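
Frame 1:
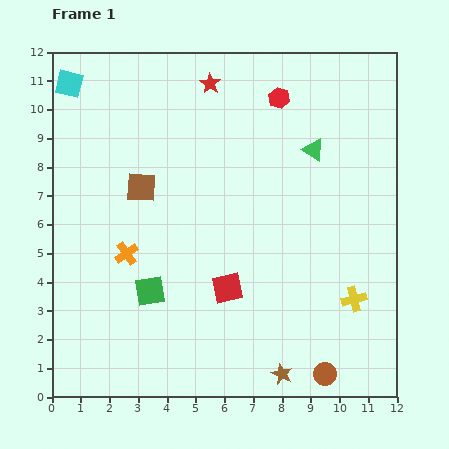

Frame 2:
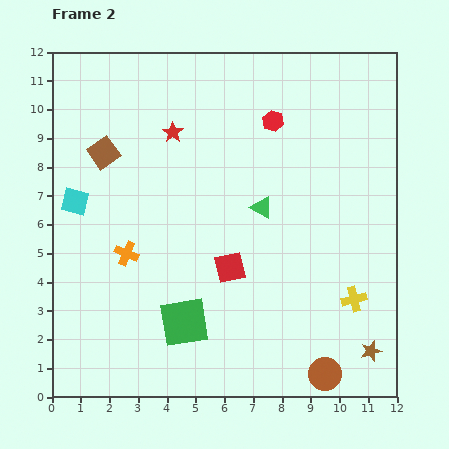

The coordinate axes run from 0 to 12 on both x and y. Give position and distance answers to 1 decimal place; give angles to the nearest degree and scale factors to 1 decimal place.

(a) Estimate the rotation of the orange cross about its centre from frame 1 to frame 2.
33° counter-clockwise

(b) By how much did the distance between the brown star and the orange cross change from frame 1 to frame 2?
+2.4

Distance in frame 1: 6.8. Distance in frame 2: 9.2.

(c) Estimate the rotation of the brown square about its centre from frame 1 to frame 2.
38° counter-clockwise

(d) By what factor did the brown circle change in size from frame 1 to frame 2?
1.4×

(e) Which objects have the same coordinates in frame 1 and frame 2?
the brown circle, the yellow cross, the orange cross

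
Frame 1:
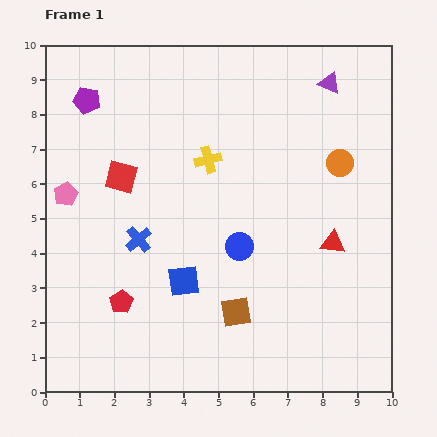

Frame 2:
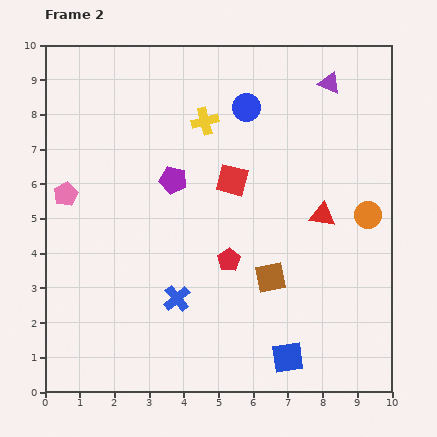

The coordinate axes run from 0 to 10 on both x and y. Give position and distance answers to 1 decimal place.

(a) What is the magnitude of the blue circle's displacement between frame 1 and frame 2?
4.0

The blue circle moved from (5.6, 4.2) to (5.8, 8.2), a distance of √(0.2² + 4.0²) ≈ 4.0.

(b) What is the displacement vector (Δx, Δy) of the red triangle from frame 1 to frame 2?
(-0.3, 0.8)

The red triangle was at (8.3, 4.3) in frame 1 and (8.0, 5.1) in frame 2.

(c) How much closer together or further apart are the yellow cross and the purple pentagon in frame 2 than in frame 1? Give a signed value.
-2.0

Distance in frame 1: 3.9. Distance in frame 2: 1.9.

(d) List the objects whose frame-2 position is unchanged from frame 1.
the pink pentagon, the purple triangle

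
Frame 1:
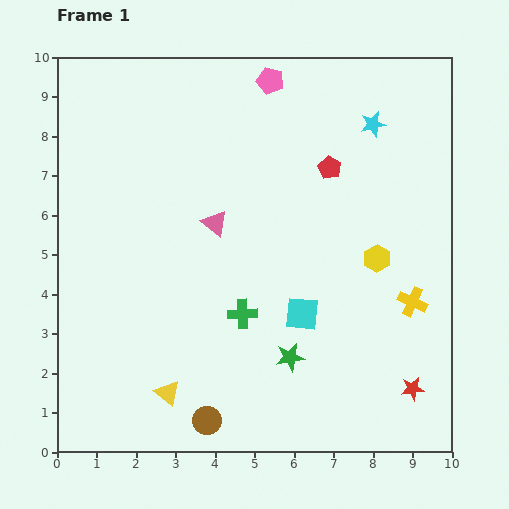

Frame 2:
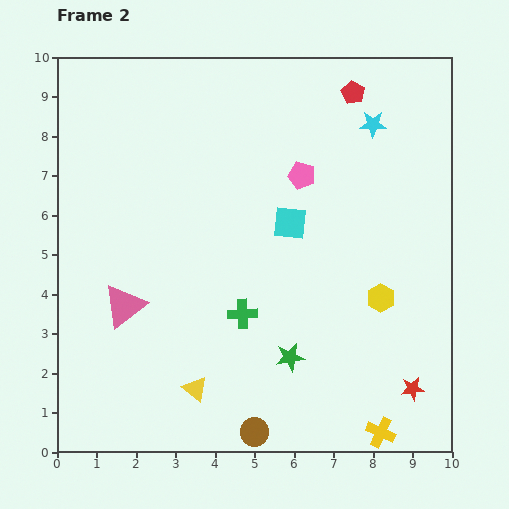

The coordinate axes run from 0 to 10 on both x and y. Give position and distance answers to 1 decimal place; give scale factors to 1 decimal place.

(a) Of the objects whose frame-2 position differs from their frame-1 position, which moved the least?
the yellow triangle

(moved 0.7)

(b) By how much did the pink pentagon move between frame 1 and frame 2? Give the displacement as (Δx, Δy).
(0.8, -2.4)

The pink pentagon was at (5.4, 9.4) in frame 1 and (6.2, 7.0) in frame 2.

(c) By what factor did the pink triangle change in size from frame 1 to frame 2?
1.7×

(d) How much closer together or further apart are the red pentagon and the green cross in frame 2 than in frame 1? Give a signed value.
+2.0

Distance in frame 1: 4.3. Distance in frame 2: 6.3.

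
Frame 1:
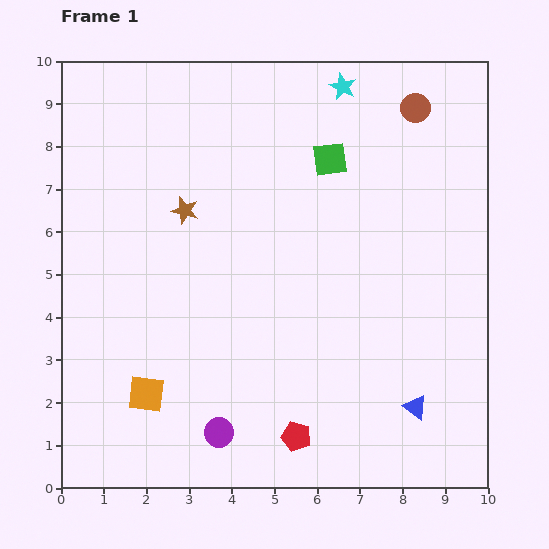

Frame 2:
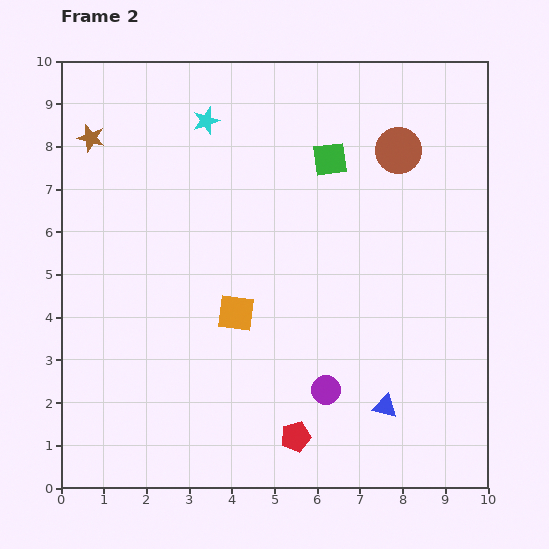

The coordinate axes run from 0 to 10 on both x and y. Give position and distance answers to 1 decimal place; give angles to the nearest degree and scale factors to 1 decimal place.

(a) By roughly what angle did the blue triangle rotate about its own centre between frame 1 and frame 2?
23° counter-clockwise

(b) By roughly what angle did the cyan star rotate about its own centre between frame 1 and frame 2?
29° clockwise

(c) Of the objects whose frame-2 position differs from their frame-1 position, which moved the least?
the blue triangle

(moved 0.7)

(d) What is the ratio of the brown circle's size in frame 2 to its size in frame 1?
1.6×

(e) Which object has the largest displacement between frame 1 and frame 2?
the cyan star

(moved 3.3; next 2.8)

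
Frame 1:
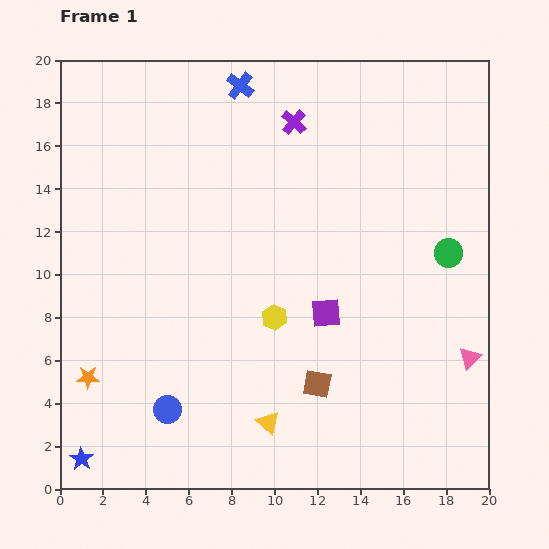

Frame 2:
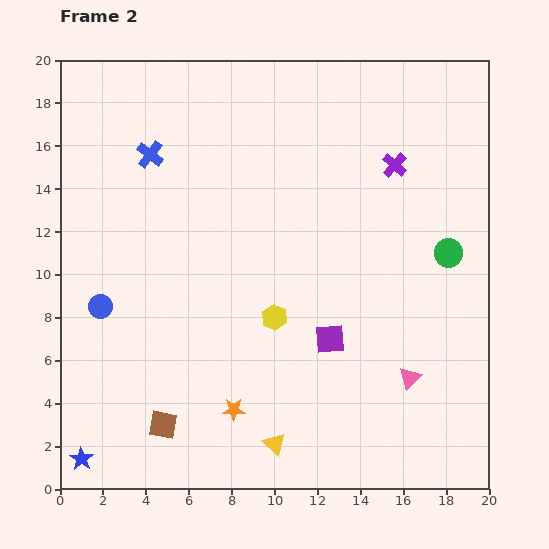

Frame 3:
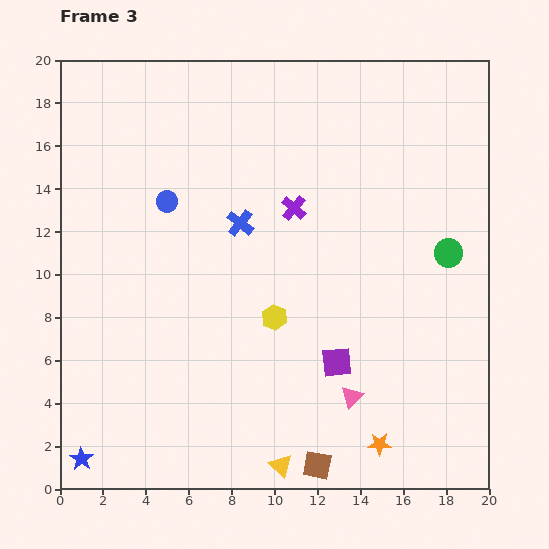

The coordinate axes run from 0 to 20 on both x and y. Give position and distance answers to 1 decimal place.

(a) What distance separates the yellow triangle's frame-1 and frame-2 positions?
1.0

The yellow triangle moved from (9.7, 3.1) to (10.0, 2.1), a distance of √(0.3² + 1.0²) ≈ 1.0.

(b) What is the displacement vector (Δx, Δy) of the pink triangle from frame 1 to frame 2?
(-2.8, -0.9)

The pink triangle was at (19.1, 6.1) in frame 1 and (16.3, 5.2) in frame 2.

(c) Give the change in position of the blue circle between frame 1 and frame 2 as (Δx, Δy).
(-3.1, 4.8)

The blue circle was at (5.0, 3.7) in frame 1 and (1.9, 8.5) in frame 2.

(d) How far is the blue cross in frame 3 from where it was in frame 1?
6.4

The blue cross moved from (8.4, 18.8) to (8.4, 12.4), a distance of √(0.0² + 6.4²) ≈ 6.4.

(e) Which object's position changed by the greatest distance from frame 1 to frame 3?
the orange star

(moved 13.9; next 9.7)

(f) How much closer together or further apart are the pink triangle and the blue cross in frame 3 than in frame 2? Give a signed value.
-6.4

Distance in frame 2: 16.0. Distance in frame 3: 9.6.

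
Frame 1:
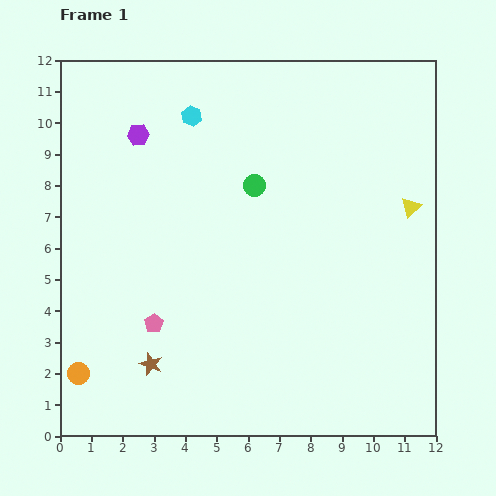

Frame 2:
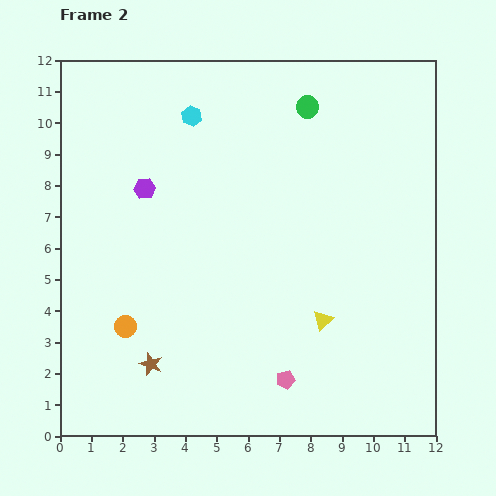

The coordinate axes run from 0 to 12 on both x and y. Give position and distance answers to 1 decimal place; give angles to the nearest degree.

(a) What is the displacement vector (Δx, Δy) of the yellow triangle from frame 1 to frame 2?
(-2.8, -3.6)

The yellow triangle was at (11.2, 7.3) in frame 1 and (8.4, 3.7) in frame 2.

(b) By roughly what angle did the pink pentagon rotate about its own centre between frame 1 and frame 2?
21° clockwise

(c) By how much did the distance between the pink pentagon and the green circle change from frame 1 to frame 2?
+3.3

Distance in frame 1: 5.4. Distance in frame 2: 8.7.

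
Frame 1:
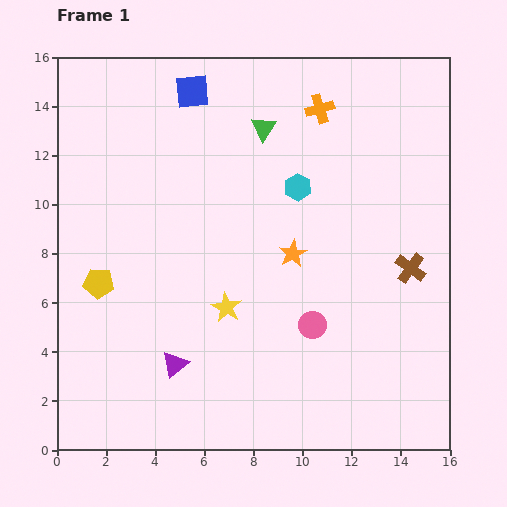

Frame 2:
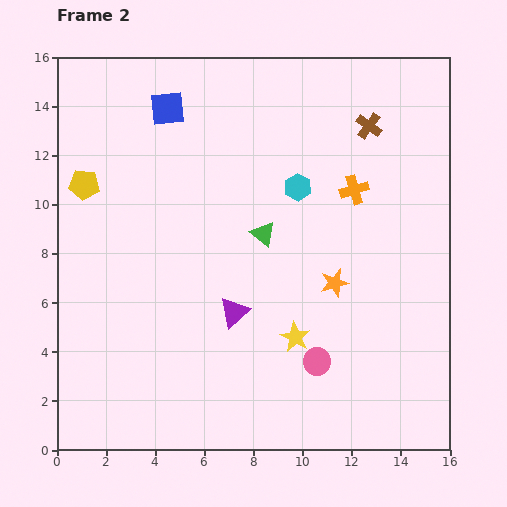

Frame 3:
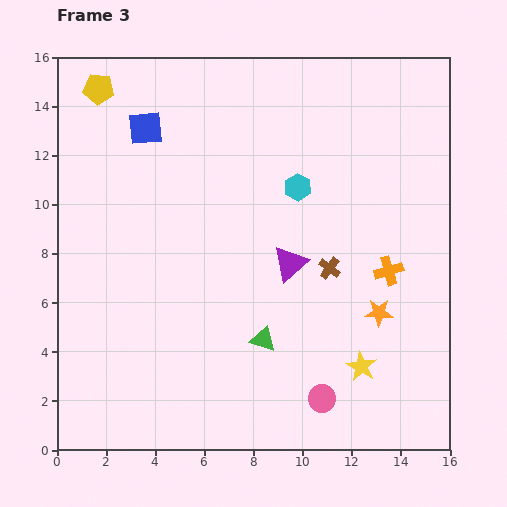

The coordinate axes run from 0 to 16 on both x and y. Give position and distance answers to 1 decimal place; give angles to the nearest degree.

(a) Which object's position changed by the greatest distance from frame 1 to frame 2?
the brown cross

(moved 6.0; next 4.3)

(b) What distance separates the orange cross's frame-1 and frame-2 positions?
3.6

The orange cross moved from (10.7, 13.9) to (12.1, 10.6), a distance of √(1.4² + 3.3²) ≈ 3.6.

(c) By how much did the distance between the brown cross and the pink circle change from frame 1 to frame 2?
+5.2

Distance in frame 1: 4.6. Distance in frame 2: 9.8.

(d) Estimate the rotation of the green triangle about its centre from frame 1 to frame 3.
46° counter-clockwise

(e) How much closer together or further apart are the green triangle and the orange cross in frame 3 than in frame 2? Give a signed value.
+1.7

Distance in frame 2: 4.1. Distance in frame 3: 5.8.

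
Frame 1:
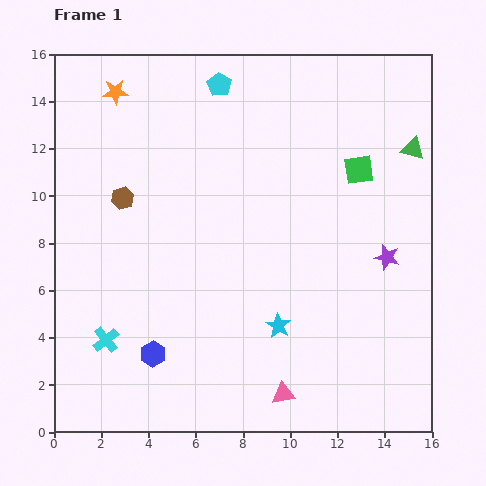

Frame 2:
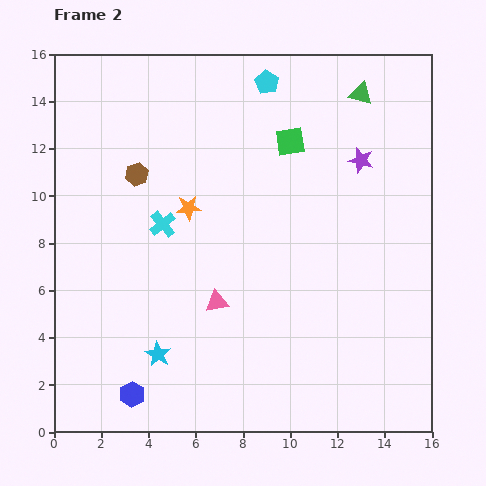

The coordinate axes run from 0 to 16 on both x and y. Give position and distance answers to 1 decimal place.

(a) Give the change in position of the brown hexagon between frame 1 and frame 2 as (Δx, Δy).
(0.6, 1.0)

The brown hexagon was at (2.9, 9.9) in frame 1 and (3.5, 10.9) in frame 2.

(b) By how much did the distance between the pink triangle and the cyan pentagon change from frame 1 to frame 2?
-3.9

Distance in frame 1: 13.4. Distance in frame 2: 9.5.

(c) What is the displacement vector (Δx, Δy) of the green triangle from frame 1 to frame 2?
(-2.2, 2.3)

The green triangle was at (15.2, 12.0) in frame 1 and (13.0, 14.3) in frame 2.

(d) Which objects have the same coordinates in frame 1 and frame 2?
none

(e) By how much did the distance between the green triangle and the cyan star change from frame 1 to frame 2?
+4.6

Distance in frame 1: 9.4. Distance in frame 2: 14.0.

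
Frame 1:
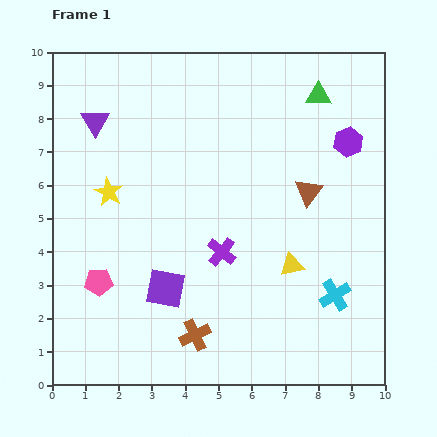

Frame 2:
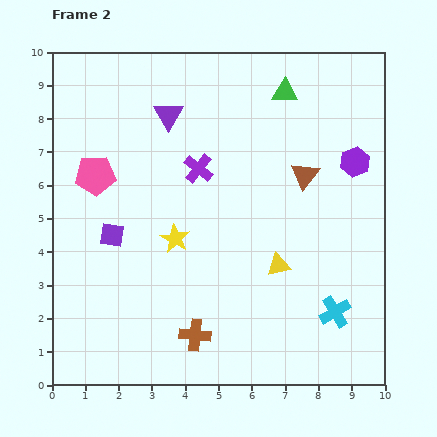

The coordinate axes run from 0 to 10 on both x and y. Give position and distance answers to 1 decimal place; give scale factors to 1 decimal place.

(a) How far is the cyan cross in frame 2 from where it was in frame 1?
0.5

The cyan cross moved from (8.5, 2.7) to (8.5, 2.2), a distance of √(0.0² + 0.5²) ≈ 0.5.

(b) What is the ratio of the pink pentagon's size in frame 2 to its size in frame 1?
1.4×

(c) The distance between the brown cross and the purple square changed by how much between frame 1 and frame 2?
+2.2

Distance in frame 1: 1.7. Distance in frame 2: 3.9.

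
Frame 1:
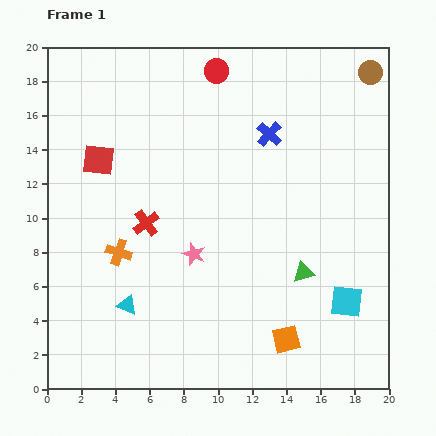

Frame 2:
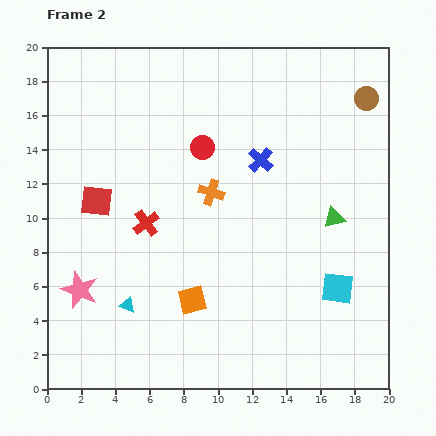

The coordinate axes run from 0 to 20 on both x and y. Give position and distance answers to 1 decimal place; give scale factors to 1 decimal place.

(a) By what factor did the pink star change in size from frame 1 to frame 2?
1.7×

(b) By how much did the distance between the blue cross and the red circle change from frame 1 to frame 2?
-1.3

Distance in frame 1: 4.8. Distance in frame 2: 3.5.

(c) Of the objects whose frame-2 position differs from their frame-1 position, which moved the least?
the cyan square

(moved 0.9)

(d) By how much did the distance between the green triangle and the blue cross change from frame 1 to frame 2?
-2.8

Distance in frame 1: 8.3. Distance in frame 2: 5.5.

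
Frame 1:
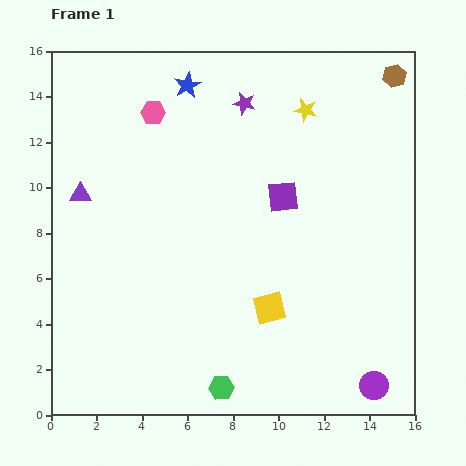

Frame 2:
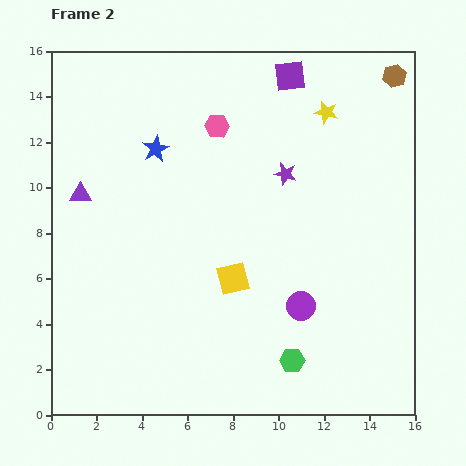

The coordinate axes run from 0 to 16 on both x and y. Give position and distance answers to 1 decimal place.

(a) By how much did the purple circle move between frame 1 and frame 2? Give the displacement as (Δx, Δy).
(-3.2, 3.5)

The purple circle was at (14.2, 1.3) in frame 1 and (11.0, 4.8) in frame 2.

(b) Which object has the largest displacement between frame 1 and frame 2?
the purple square

(moved 5.3; next 4.7)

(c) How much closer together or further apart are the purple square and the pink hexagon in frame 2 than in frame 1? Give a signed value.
-2.9

Distance in frame 1: 6.8. Distance in frame 2: 3.9.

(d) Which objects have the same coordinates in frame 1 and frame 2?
the brown hexagon, the purple triangle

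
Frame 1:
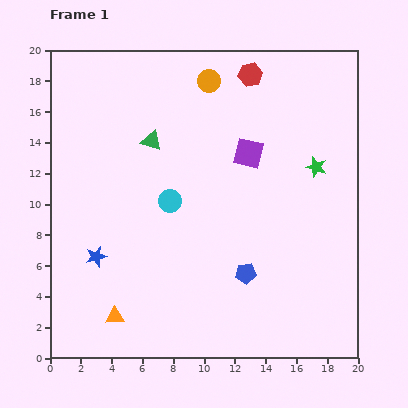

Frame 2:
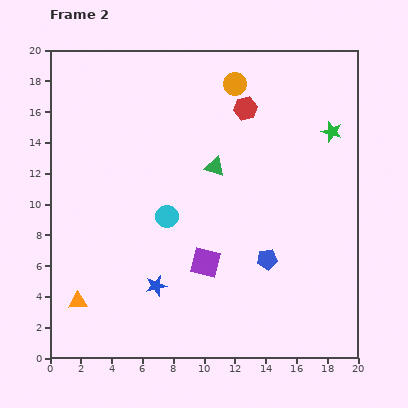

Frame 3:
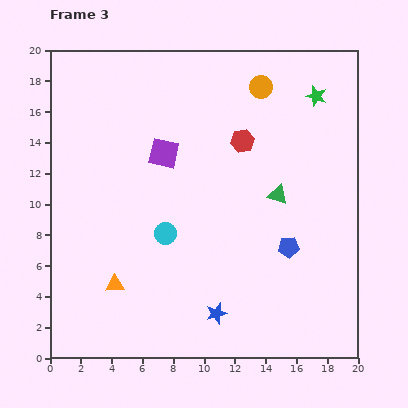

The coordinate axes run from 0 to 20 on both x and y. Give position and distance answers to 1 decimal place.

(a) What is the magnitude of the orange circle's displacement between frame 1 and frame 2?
1.7

The orange circle moved from (10.3, 18.0) to (12.0, 17.8), a distance of √(1.7² + 0.2²) ≈ 1.7.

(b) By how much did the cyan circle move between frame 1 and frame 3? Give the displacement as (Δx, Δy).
(-0.3, -2.1)

The cyan circle was at (7.8, 10.2) in frame 1 and (7.5, 8.1) in frame 3.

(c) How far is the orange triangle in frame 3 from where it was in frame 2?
2.6

The orange triangle moved from (1.8, 3.7) to (4.2, 4.8), a distance of √(2.4² + 1.1²) ≈ 2.6.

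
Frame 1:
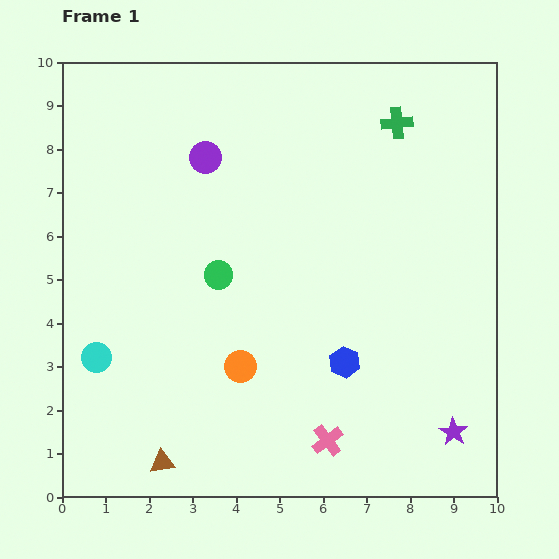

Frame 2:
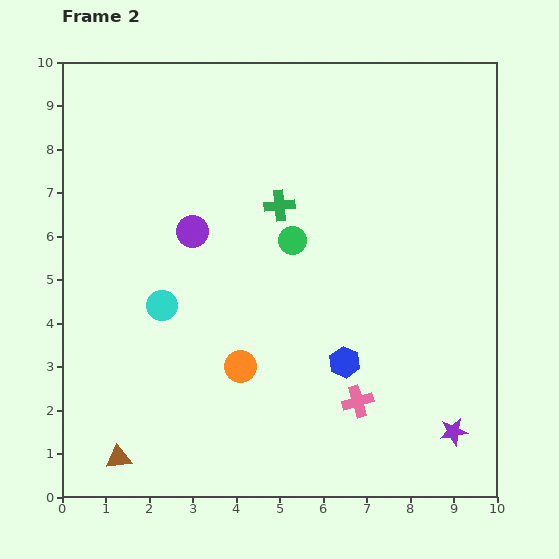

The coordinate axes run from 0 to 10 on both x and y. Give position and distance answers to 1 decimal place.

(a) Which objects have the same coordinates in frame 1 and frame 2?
the blue hexagon, the orange circle, the purple star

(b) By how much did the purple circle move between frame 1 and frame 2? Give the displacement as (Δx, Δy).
(-0.3, -1.7)

The purple circle was at (3.3, 7.8) in frame 1 and (3.0, 6.1) in frame 2.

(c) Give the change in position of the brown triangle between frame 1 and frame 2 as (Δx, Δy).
(-1.0, 0.1)

The brown triangle was at (2.3, 0.8) in frame 1 and (1.3, 0.9) in frame 2.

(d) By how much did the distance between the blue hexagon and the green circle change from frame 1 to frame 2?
-0.5

Distance in frame 1: 3.5. Distance in frame 2: 3.0.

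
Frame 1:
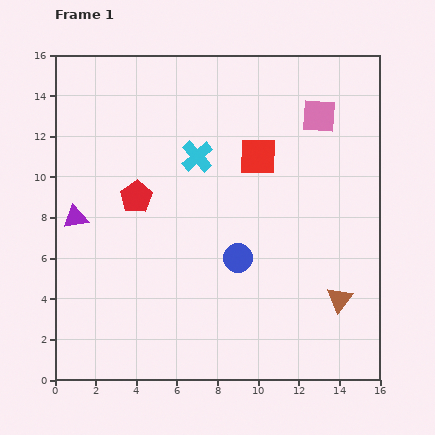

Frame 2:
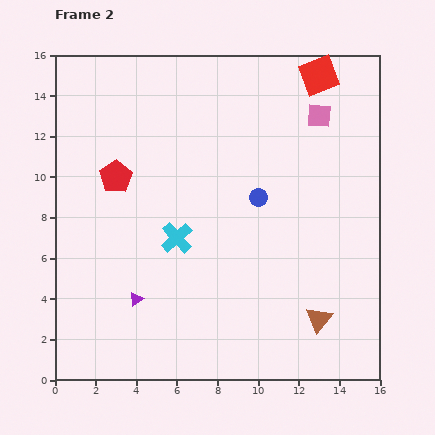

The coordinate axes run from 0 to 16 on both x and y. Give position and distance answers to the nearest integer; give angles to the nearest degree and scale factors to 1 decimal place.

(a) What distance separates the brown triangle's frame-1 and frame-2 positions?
1

The brown triangle moved from (14, 4) to (13, 3), a distance of √(1² + 1²) ≈ 1.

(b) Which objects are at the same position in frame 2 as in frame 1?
the pink square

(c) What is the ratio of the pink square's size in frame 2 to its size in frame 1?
0.7×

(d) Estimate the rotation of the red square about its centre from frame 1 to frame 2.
22° counter-clockwise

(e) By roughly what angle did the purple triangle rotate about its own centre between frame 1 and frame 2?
26° counter-clockwise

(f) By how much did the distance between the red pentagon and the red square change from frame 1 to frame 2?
+5

Distance in frame 1: 6. Distance in frame 2: 11.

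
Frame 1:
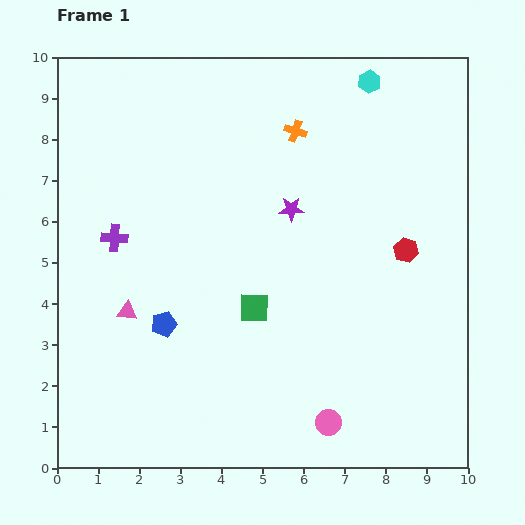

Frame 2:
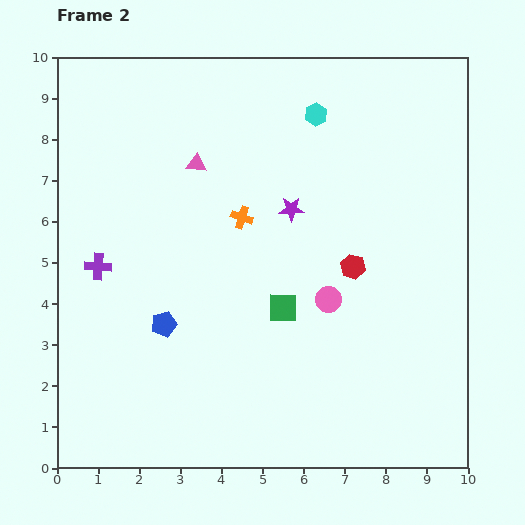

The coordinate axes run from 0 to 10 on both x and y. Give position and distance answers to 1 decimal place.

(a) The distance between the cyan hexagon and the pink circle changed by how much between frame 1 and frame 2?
-3.9

Distance in frame 1: 8.4. Distance in frame 2: 4.5.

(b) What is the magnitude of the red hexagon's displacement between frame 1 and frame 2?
1.4

The red hexagon moved from (8.5, 5.3) to (7.2, 4.9), a distance of √(1.3² + 0.4²) ≈ 1.4.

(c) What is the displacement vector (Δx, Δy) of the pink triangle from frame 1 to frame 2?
(1.7, 3.6)

The pink triangle was at (1.7, 3.8) in frame 1 and (3.4, 7.4) in frame 2.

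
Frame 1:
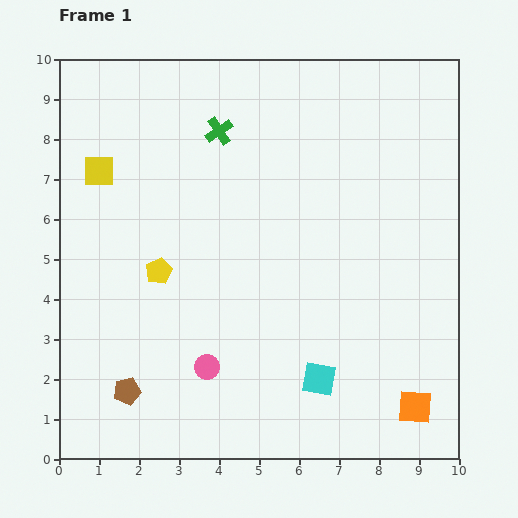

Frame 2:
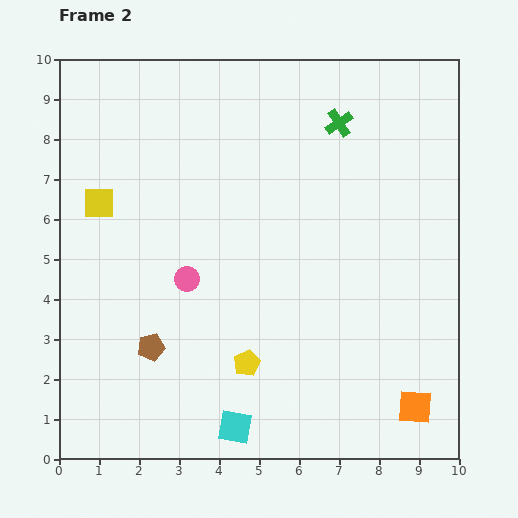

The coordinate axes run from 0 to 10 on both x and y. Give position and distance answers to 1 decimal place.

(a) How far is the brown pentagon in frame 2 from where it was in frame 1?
1.3

The brown pentagon moved from (1.7, 1.7) to (2.3, 2.8), a distance of √(0.6² + 1.1²) ≈ 1.3.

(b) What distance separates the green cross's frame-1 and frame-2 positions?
3.0

The green cross moved from (4.0, 8.2) to (7.0, 8.4), a distance of √(3.0² + 0.2²) ≈ 3.0.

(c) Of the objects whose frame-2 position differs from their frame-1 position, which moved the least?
the yellow square

(moved 0.8)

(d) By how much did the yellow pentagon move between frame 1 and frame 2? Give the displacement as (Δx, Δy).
(2.2, -2.3)

The yellow pentagon was at (2.5, 4.7) in frame 1 and (4.7, 2.4) in frame 2.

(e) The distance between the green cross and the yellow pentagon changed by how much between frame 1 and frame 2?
+2.6

Distance in frame 1: 3.8. Distance in frame 2: 6.4.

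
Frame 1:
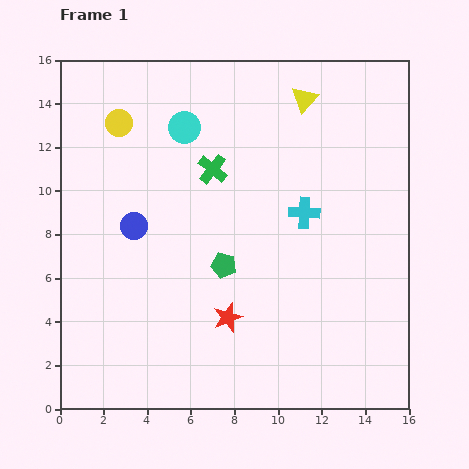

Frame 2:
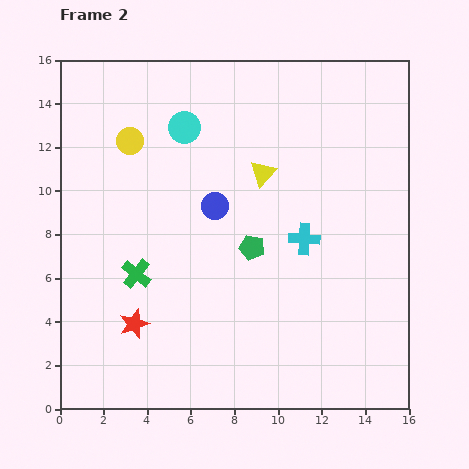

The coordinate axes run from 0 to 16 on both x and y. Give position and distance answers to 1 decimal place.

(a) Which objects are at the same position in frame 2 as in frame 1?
the cyan circle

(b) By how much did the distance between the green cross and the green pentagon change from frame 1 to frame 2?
+1.0

Distance in frame 1: 4.4. Distance in frame 2: 5.4.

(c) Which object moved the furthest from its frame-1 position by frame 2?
the green cross

(moved 5.9; next 4.3)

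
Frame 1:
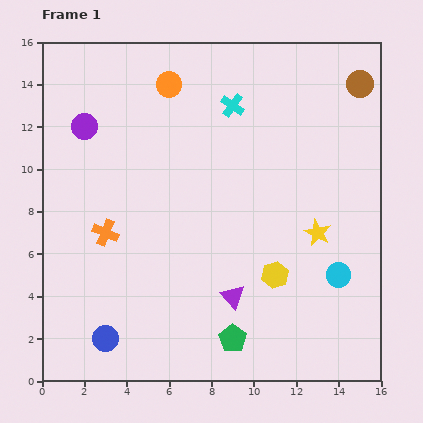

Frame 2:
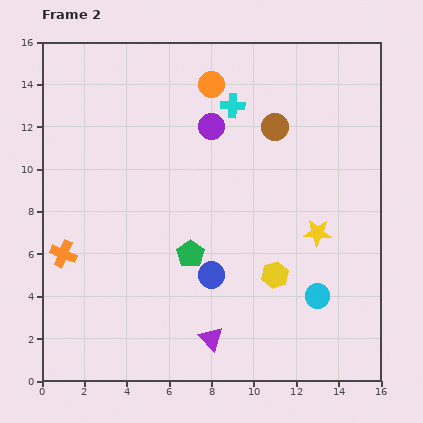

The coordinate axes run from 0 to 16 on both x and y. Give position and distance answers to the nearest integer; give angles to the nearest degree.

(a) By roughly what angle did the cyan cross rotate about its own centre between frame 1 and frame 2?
34° counter-clockwise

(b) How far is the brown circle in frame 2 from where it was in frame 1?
4

The brown circle moved from (15, 14) to (11, 12), a distance of √(4² + 2²) ≈ 4.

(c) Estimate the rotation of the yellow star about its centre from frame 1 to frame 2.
23° counter-clockwise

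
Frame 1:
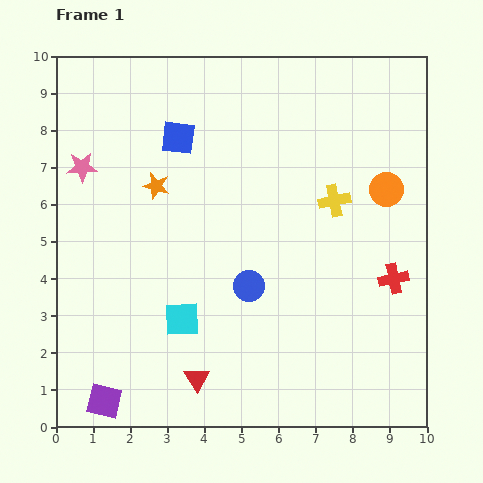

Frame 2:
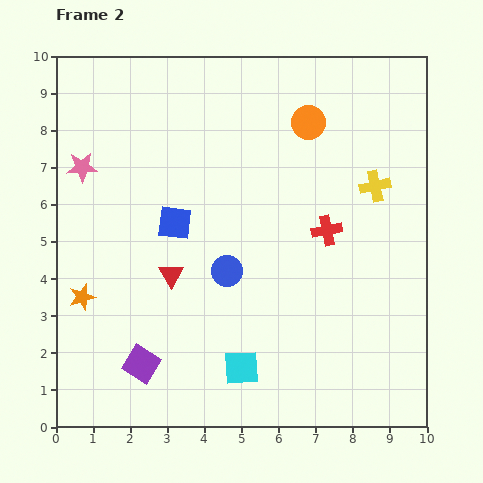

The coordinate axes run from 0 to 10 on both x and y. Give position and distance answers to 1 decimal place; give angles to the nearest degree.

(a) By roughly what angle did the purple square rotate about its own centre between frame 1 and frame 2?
18° clockwise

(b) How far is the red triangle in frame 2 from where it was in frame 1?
2.9

The red triangle moved from (3.8, 1.3) to (3.1, 4.1), a distance of √(0.7² + 2.8²) ≈ 2.9.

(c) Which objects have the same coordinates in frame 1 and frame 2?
the pink star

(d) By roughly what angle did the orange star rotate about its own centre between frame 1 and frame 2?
31° counter-clockwise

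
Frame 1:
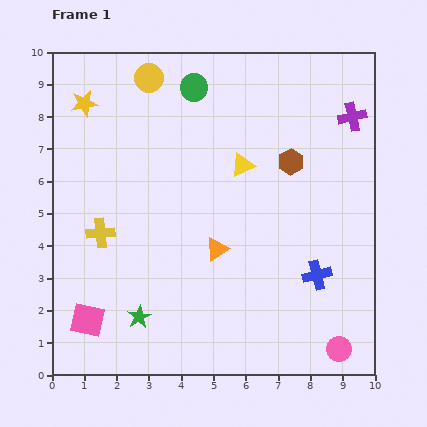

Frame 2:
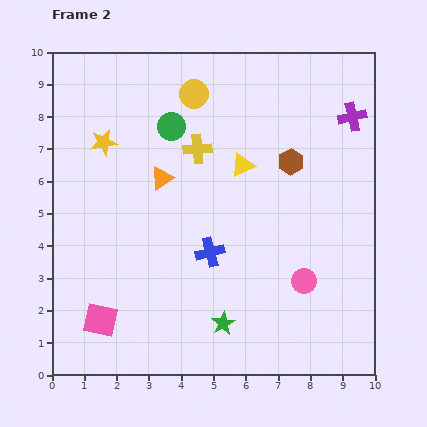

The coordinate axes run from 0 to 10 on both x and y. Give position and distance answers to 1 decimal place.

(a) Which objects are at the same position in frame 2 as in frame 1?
the brown hexagon, the yellow triangle, the purple cross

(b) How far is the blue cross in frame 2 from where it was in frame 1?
3.4

The blue cross moved from (8.2, 3.1) to (4.9, 3.8), a distance of √(3.3² + 0.7²) ≈ 3.4.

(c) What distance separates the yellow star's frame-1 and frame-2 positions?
1.3

The yellow star moved from (1.0, 8.4) to (1.6, 7.2), a distance of √(0.6² + 1.2²) ≈ 1.3.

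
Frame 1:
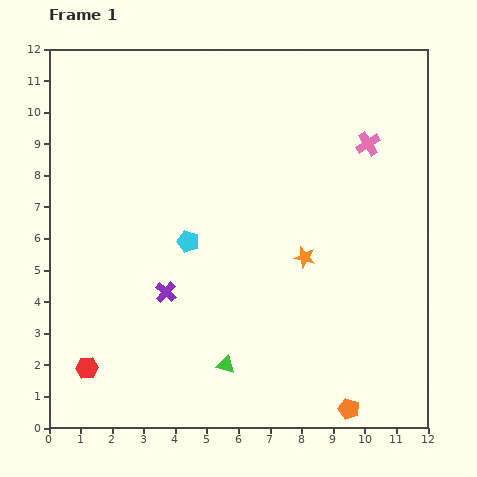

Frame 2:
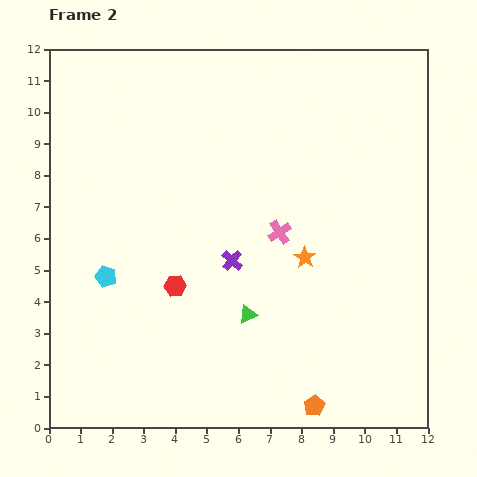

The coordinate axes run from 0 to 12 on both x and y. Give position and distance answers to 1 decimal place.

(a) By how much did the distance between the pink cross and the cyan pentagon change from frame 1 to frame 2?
-0.8

Distance in frame 1: 6.5. Distance in frame 2: 5.7.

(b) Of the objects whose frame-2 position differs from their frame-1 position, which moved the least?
the orange pentagon

(moved 1.1)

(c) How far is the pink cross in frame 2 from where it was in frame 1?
4.0

The pink cross moved from (10.1, 9.0) to (7.3, 6.2), a distance of √(2.8² + 2.8²) ≈ 4.0.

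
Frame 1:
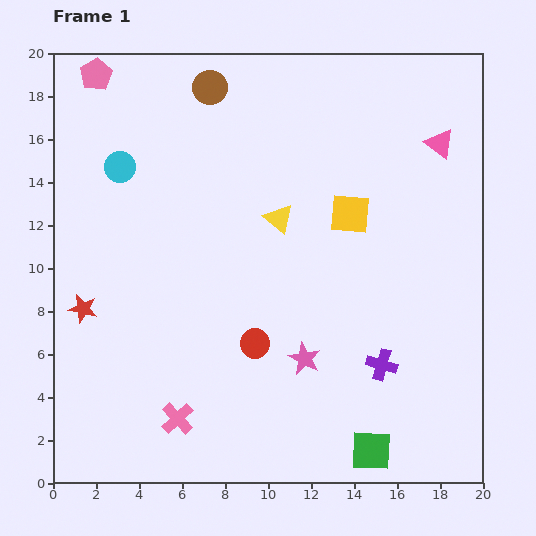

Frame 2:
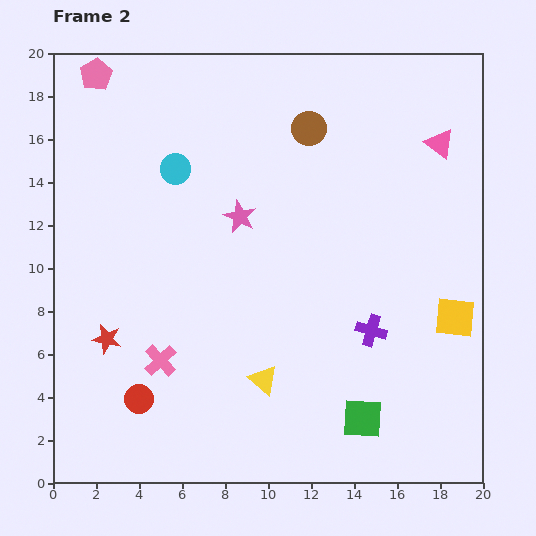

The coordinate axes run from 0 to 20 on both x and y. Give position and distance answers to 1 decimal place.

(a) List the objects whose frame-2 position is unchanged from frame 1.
the pink pentagon, the pink triangle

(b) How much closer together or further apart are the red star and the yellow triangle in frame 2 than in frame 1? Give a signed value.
-2.5

Distance in frame 1: 10.0. Distance in frame 2: 7.5.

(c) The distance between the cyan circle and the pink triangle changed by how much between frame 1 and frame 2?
-2.5

Distance in frame 1: 14.9. Distance in frame 2: 12.4.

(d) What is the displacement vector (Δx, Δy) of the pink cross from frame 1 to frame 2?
(-0.8, 2.7)

The pink cross was at (5.8, 3.0) in frame 1 and (5.0, 5.7) in frame 2.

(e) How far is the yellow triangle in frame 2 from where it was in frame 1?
7.5

The yellow triangle moved from (10.5, 12.3) to (9.8, 4.8), a distance of √(0.7² + 7.5²) ≈ 7.5.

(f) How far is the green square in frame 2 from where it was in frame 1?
1.6

The green square moved from (14.8, 1.5) to (14.4, 3.0), a distance of √(0.4² + 1.5²) ≈ 1.6.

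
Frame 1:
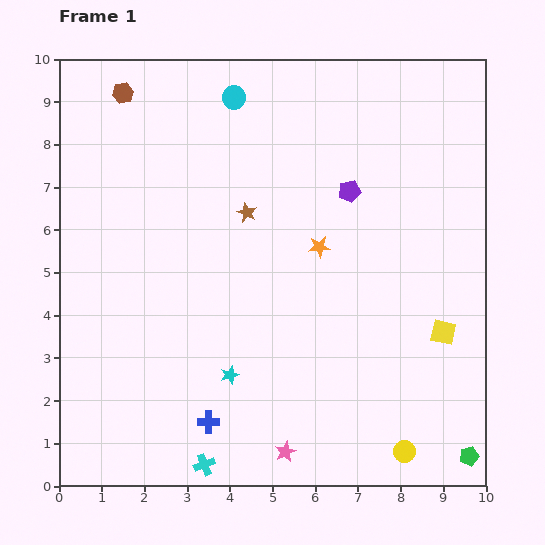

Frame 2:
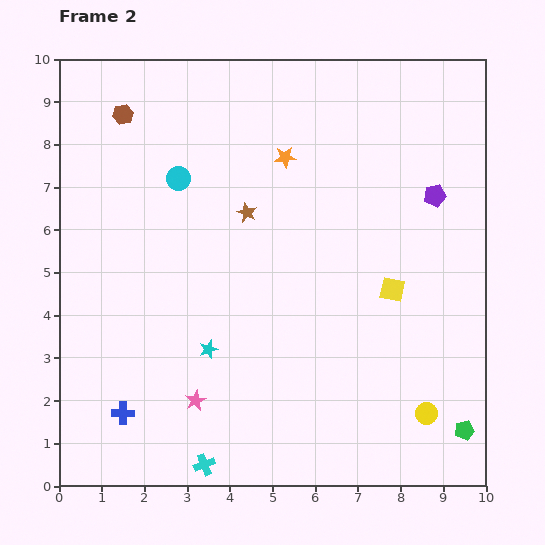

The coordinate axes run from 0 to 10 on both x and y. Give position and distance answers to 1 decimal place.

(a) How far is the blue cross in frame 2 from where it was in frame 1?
2.0

The blue cross moved from (3.5, 1.5) to (1.5, 1.7), a distance of √(2.0² + 0.2²) ≈ 2.0.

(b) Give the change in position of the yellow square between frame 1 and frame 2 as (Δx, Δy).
(-1.2, 1.0)

The yellow square was at (9.0, 3.6) in frame 1 and (7.8, 4.6) in frame 2.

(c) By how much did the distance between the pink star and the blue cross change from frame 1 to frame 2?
-0.2

Distance in frame 1: 1.9. Distance in frame 2: 1.7.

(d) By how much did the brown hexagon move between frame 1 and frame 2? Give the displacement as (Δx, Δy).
(0.0, -0.5)

The brown hexagon was at (1.5, 9.2) in frame 1 and (1.5, 8.7) in frame 2.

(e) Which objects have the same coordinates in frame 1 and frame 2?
the cyan cross, the brown star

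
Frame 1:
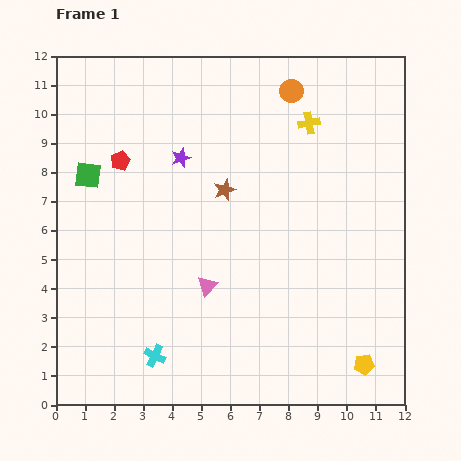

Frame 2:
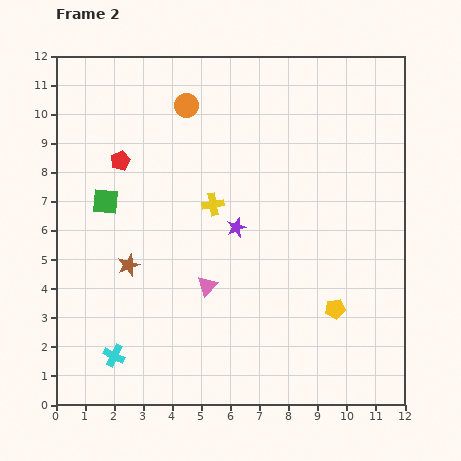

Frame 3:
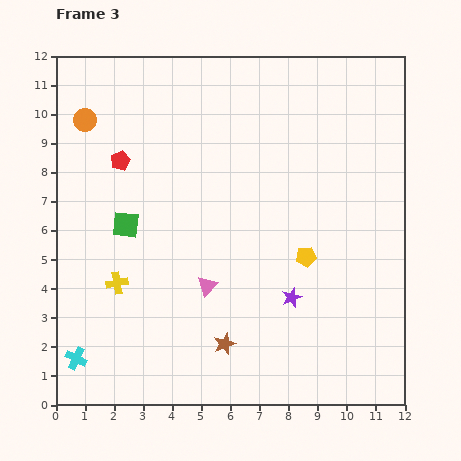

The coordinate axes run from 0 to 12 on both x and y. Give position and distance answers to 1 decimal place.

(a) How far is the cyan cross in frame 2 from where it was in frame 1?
1.4

The cyan cross moved from (3.4, 1.7) to (2.0, 1.7), a distance of √(1.4² + 0.0²) ≈ 1.4.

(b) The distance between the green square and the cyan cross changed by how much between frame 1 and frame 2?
-1.3

Distance in frame 1: 6.6. Distance in frame 2: 5.3.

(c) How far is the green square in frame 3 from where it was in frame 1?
2.1

The green square moved from (1.1, 7.9) to (2.4, 6.2), a distance of √(1.3² + 1.7²) ≈ 2.1.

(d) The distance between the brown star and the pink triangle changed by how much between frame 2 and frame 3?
-0.7

Distance in frame 2: 2.8. Distance in frame 3: 2.1.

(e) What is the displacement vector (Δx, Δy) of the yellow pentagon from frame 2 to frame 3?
(-1.0, 1.8)

The yellow pentagon was at (9.6, 3.3) in frame 2 and (8.6, 5.1) in frame 3.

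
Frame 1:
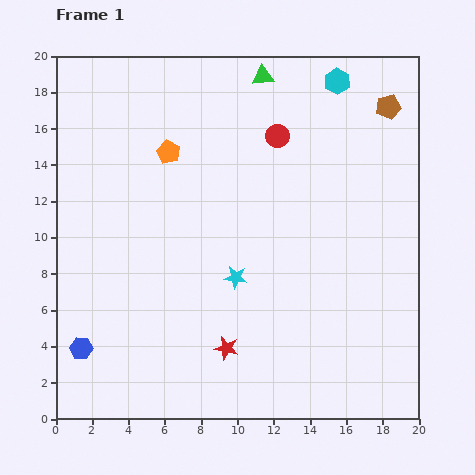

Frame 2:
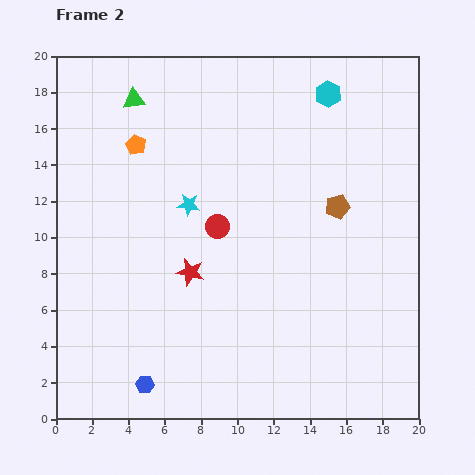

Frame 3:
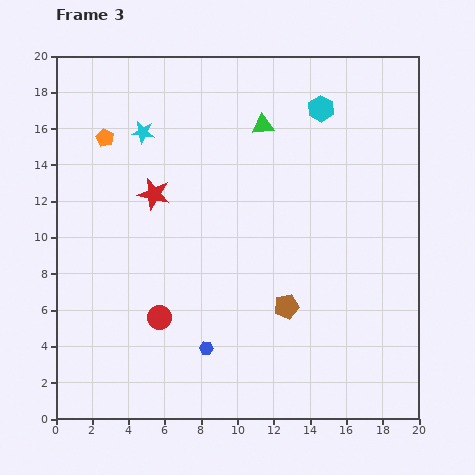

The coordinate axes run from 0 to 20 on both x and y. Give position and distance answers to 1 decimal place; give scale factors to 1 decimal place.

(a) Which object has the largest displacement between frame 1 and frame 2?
the green triangle

(moved 7.2; next 6.2)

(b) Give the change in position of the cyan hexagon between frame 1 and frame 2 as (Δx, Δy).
(-0.5, -0.7)

The cyan hexagon was at (15.5, 18.6) in frame 1 and (15.0, 17.9) in frame 2.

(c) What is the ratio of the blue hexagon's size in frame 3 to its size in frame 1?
0.6×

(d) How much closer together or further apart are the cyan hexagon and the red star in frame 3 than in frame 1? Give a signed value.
-5.6

Distance in frame 1: 15.9. Distance in frame 3: 10.3.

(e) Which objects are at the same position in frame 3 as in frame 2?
none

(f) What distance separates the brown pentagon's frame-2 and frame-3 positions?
6.2

The brown pentagon moved from (15.5, 11.7) to (12.7, 6.2), a distance of √(2.8² + 5.5²) ≈ 6.2.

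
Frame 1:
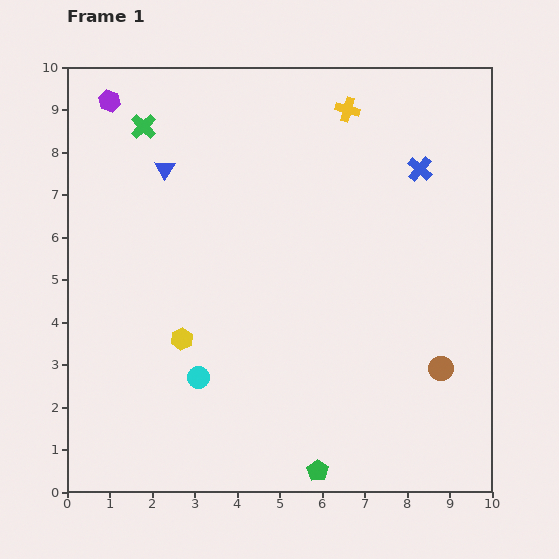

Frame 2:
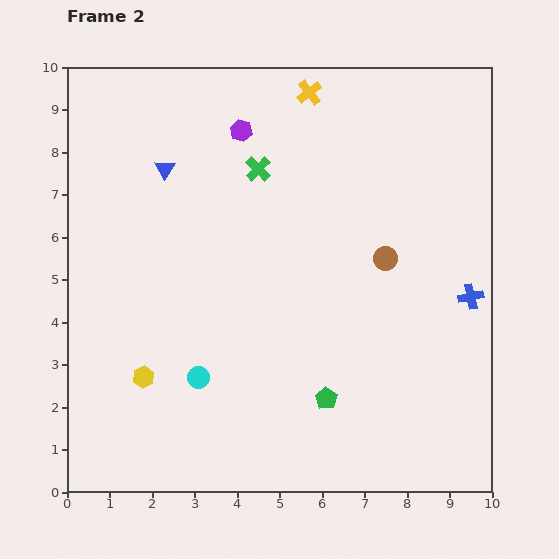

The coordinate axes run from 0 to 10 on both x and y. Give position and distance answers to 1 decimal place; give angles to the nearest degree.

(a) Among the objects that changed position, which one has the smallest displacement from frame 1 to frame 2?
the yellow cross

(moved 1.0)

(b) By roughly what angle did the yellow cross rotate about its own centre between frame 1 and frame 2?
37° clockwise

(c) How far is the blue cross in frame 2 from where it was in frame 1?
3.2

The blue cross moved from (8.3, 7.6) to (9.5, 4.6), a distance of √(1.2² + 3.0²) ≈ 3.2.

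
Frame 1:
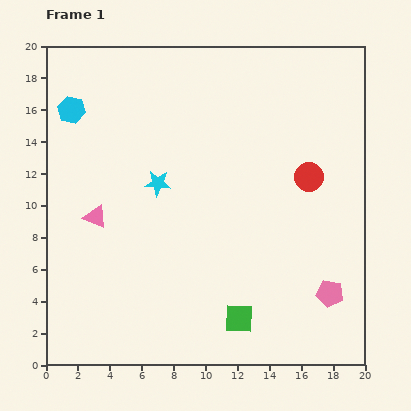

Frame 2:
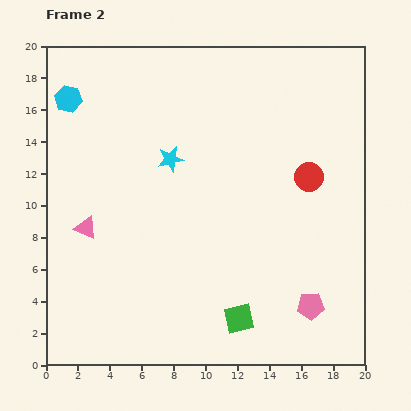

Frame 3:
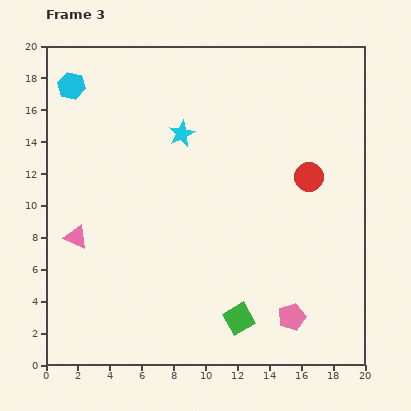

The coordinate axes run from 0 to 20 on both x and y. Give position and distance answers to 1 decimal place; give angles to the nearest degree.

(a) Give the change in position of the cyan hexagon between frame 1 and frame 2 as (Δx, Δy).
(-0.2, 0.7)

The cyan hexagon was at (1.6, 16.0) in frame 1 and (1.4, 16.7) in frame 2.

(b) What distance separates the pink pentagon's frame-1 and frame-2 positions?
1.4

The pink pentagon moved from (17.8, 4.5) to (16.6, 3.7), a distance of √(1.2² + 0.8²) ≈ 1.4.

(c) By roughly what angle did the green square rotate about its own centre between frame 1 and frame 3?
32° counter-clockwise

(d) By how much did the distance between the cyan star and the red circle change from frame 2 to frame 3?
-0.4

Distance in frame 2: 8.8. Distance in frame 3: 8.4.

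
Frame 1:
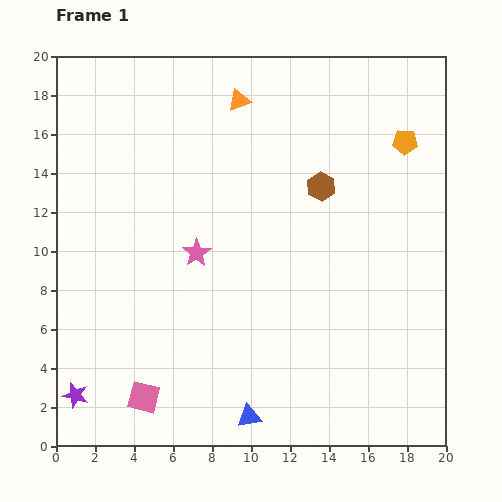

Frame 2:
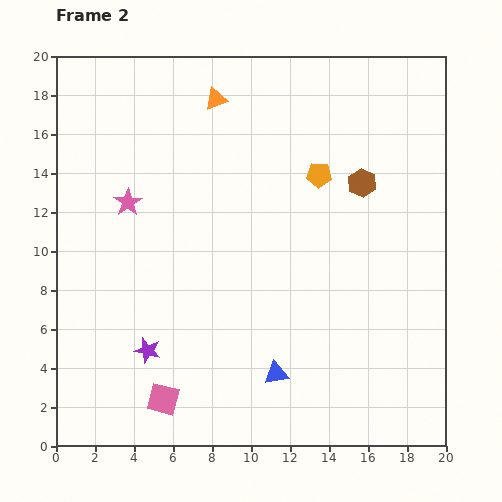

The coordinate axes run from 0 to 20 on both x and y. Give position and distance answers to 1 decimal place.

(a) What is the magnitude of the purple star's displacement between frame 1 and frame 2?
4.4

The purple star moved from (1.0, 2.6) to (4.7, 4.9), a distance of √(3.7² + 2.3²) ≈ 4.4.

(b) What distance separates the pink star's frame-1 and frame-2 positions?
4.4

The pink star moved from (7.2, 9.9) to (3.7, 12.5), a distance of √(3.5² + 2.6²) ≈ 4.4.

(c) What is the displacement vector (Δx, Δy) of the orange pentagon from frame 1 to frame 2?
(-4.4, -1.7)

The orange pentagon was at (17.9, 15.6) in frame 1 and (13.5, 13.9) in frame 2.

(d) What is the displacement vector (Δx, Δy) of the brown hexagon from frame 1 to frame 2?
(2.1, 0.2)

The brown hexagon was at (13.6, 13.3) in frame 1 and (15.7, 13.5) in frame 2.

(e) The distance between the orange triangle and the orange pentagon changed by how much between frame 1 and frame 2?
-2.2

Distance in frame 1: 8.8. Distance in frame 2: 6.6.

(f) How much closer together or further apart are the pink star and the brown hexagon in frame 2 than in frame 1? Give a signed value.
+4.8

Distance in frame 1: 7.2. Distance in frame 2: 12.0.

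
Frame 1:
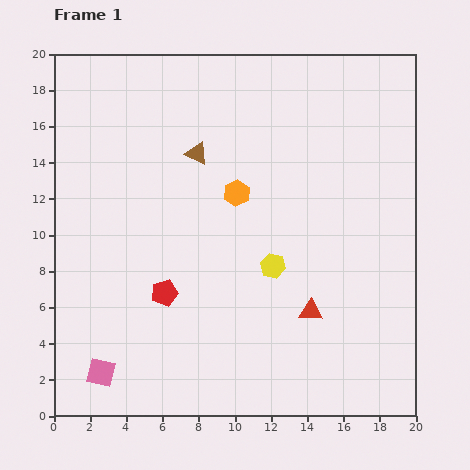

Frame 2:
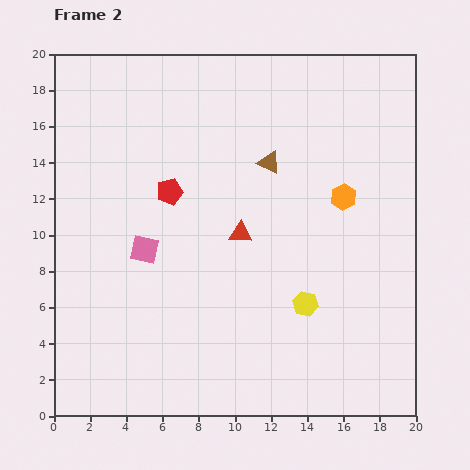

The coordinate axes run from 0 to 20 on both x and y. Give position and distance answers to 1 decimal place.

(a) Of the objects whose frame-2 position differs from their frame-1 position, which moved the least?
the yellow hexagon

(moved 2.8)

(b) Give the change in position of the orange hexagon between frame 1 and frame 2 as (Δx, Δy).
(5.9, -0.2)

The orange hexagon was at (10.1, 12.3) in frame 1 and (16.0, 12.1) in frame 2.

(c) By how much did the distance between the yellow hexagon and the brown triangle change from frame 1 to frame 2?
+0.6

Distance in frame 1: 7.5. Distance in frame 2: 8.1.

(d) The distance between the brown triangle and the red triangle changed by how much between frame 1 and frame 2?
-6.5

Distance in frame 1: 10.7. Distance in frame 2: 4.2.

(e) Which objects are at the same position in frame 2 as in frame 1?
none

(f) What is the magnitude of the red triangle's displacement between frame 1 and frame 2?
5.8

The red triangle moved from (14.2, 5.8) to (10.3, 10.1), a distance of √(3.9² + 4.3²) ≈ 5.8.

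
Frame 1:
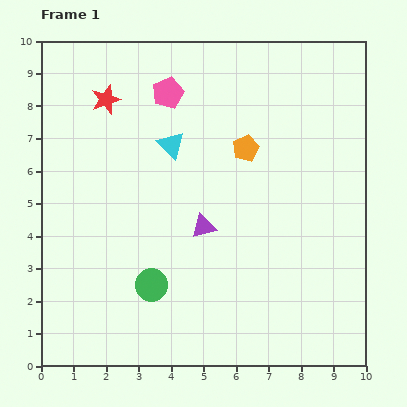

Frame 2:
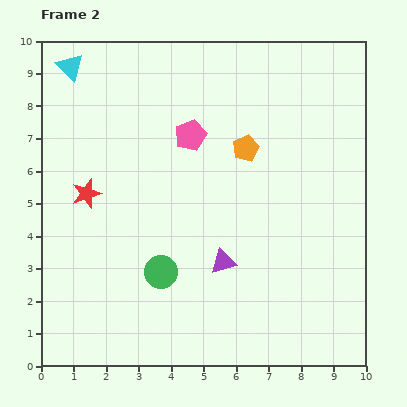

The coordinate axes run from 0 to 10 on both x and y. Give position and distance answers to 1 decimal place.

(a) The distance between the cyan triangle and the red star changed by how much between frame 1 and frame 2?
+1.5

Distance in frame 1: 2.4. Distance in frame 2: 3.9.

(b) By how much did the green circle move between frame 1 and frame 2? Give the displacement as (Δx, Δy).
(0.3, 0.4)

The green circle was at (3.4, 2.5) in frame 1 and (3.7, 2.9) in frame 2.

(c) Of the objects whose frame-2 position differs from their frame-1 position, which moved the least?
the green circle

(moved 0.5)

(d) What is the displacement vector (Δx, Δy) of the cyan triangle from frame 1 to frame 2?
(-3.1, 2.4)

The cyan triangle was at (4.0, 6.8) in frame 1 and (0.9, 9.2) in frame 2.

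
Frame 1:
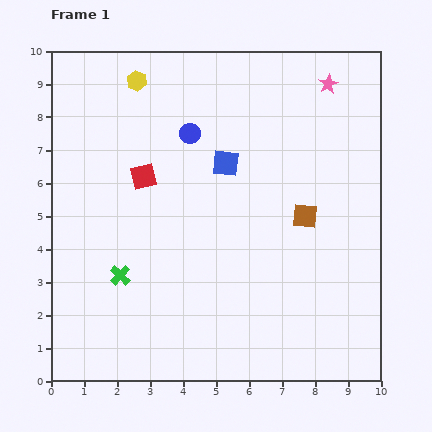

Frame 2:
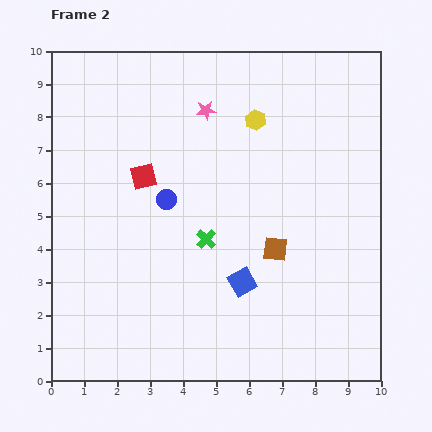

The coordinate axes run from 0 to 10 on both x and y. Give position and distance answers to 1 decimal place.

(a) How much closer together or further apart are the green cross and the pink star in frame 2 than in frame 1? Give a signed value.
-4.7

Distance in frame 1: 8.6. Distance in frame 2: 3.9.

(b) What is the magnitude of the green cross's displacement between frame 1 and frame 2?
2.8

The green cross moved from (2.1, 3.2) to (4.7, 4.3), a distance of √(2.6² + 1.1²) ≈ 2.8.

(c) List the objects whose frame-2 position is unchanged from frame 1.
the red square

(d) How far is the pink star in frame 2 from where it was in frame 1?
3.8

The pink star moved from (8.4, 9.0) to (4.7, 8.2), a distance of √(3.7² + 0.8²) ≈ 3.8.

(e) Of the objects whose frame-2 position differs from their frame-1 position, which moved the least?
the brown square

(moved 1.3)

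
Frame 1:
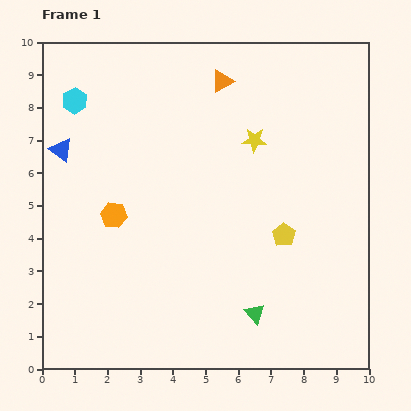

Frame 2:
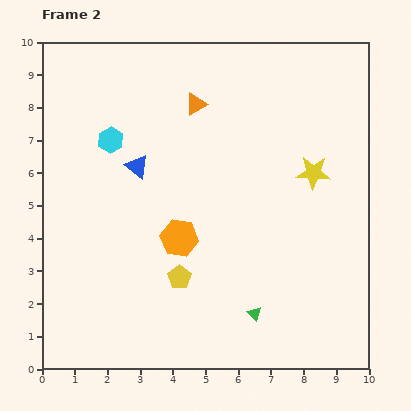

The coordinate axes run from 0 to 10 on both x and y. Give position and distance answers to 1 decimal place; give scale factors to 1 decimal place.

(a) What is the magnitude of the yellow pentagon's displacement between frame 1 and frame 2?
3.5

The yellow pentagon moved from (7.4, 4.1) to (4.2, 2.8), a distance of √(3.2² + 1.3²) ≈ 3.5.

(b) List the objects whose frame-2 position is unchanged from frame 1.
the green triangle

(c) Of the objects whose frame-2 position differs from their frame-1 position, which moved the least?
the orange triangle

(moved 1.1)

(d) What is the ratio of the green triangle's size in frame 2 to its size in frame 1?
0.7×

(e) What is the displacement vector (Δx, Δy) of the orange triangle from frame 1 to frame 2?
(-0.8, -0.7)

The orange triangle was at (5.5, 8.8) in frame 1 and (4.7, 8.1) in frame 2.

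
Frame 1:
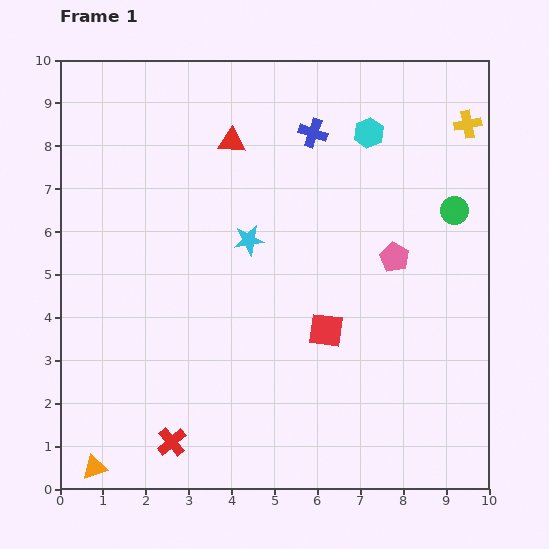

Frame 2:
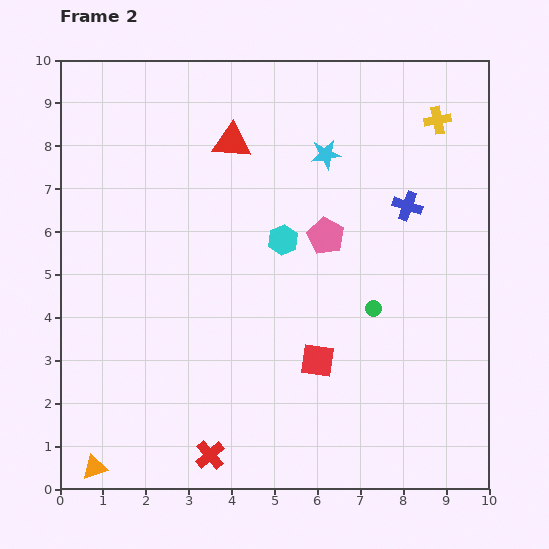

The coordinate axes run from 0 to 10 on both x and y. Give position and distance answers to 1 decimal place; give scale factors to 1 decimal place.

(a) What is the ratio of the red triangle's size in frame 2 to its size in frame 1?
1.4×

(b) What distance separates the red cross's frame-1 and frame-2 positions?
0.9

The red cross moved from (2.6, 1.1) to (3.5, 0.8), a distance of √(0.9² + 0.3²) ≈ 0.9.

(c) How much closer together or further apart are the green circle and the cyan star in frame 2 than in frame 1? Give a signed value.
-1.1

Distance in frame 1: 4.9. Distance in frame 2: 3.8.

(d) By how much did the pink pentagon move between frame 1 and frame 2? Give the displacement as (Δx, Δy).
(-1.6, 0.5)

The pink pentagon was at (7.8, 5.4) in frame 1 and (6.2, 5.9) in frame 2.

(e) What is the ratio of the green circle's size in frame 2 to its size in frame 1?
0.6×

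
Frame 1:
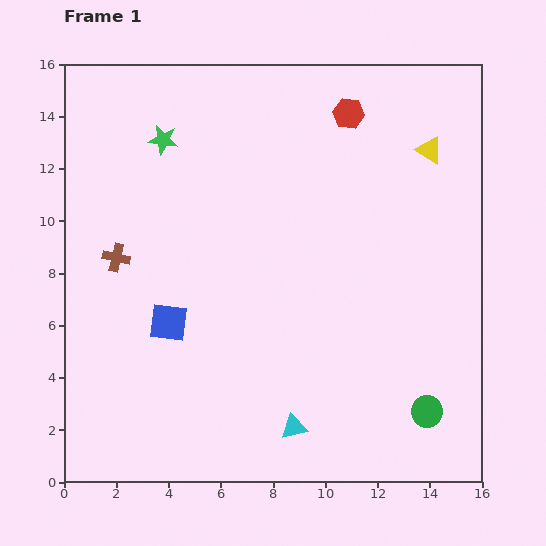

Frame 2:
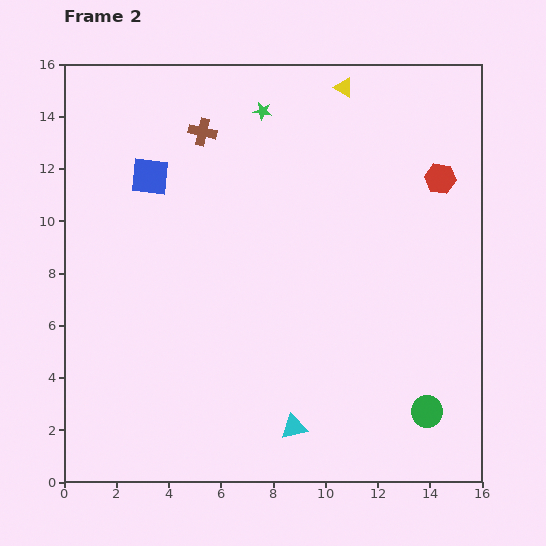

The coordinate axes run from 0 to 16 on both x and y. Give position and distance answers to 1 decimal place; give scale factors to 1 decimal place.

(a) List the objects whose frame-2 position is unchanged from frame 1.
the cyan triangle, the green circle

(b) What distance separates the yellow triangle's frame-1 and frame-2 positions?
4.1

The yellow triangle moved from (14.0, 12.7) to (10.7, 15.1), a distance of √(3.3² + 2.4²) ≈ 4.1.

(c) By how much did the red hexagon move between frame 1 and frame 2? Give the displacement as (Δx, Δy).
(3.5, -2.5)

The red hexagon was at (10.9, 14.1) in frame 1 and (14.4, 11.6) in frame 2.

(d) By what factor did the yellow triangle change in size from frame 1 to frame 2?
0.7×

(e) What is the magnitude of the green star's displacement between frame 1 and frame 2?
4.0

The green star moved from (3.8, 13.1) to (7.6, 14.2), a distance of √(3.8² + 1.1²) ≈ 4.0.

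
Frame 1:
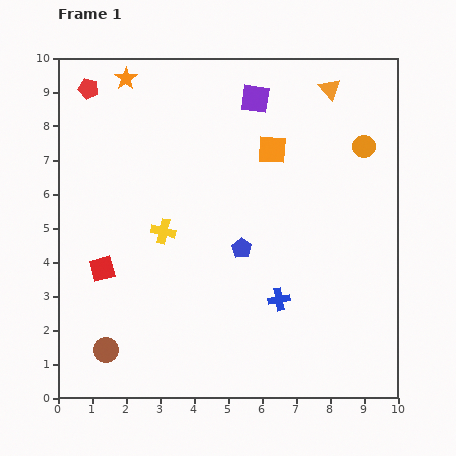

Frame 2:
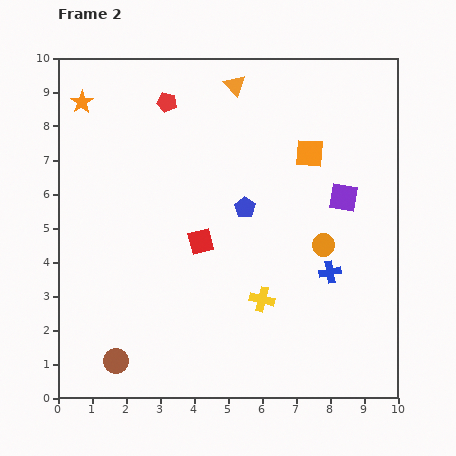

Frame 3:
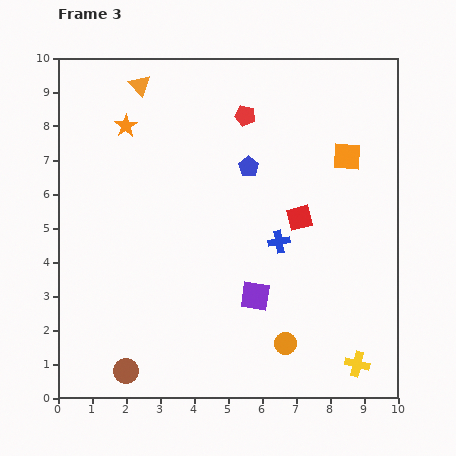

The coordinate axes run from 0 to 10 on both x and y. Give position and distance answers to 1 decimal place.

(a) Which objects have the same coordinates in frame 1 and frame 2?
none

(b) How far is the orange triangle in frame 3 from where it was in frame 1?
5.6

The orange triangle moved from (8.0, 9.1) to (2.4, 9.2), a distance of √(5.6² + 0.1²) ≈ 5.6.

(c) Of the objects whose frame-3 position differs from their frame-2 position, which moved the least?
the brown circle

(moved 0.4)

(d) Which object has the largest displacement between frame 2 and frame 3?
the purple square

(moved 3.9; next 3.4)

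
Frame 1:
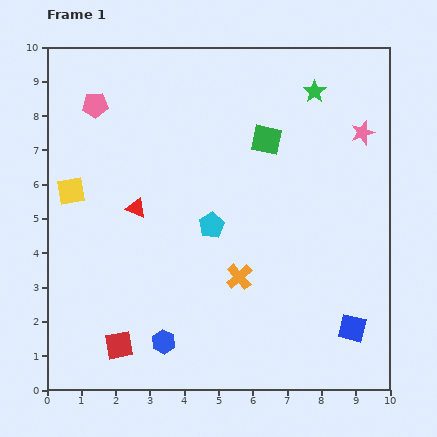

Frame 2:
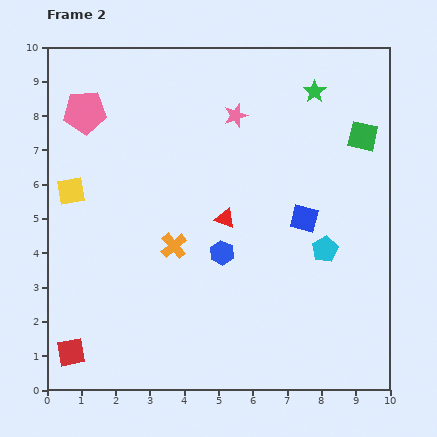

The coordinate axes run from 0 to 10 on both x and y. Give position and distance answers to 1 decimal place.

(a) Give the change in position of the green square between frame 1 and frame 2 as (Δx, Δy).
(2.8, 0.1)

The green square was at (6.4, 7.3) in frame 1 and (9.2, 7.4) in frame 2.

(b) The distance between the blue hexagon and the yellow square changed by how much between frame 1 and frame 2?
-0.4

Distance in frame 1: 5.2. Distance in frame 2: 4.8.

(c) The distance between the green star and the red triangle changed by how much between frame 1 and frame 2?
-1.7

Distance in frame 1: 6.2. Distance in frame 2: 4.5.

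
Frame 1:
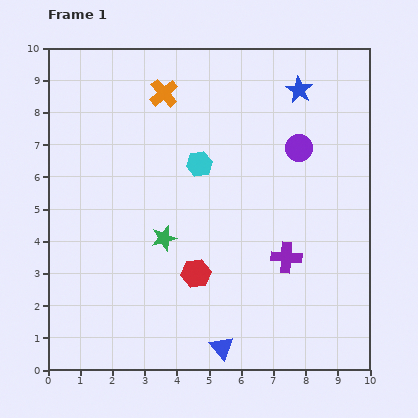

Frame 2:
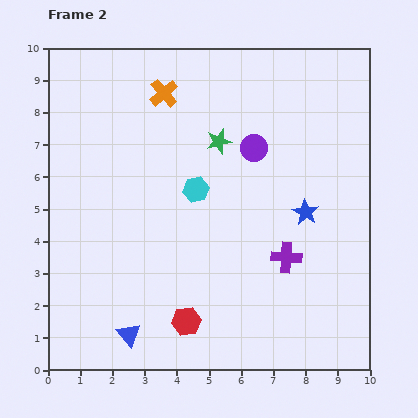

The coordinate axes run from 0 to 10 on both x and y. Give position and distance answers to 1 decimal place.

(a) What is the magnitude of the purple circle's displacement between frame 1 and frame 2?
1.4

The purple circle moved from (7.8, 6.9) to (6.4, 6.9), a distance of √(1.4² + 0.0²) ≈ 1.4.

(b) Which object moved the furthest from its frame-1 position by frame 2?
the blue star

(moved 3.8; next 3.4)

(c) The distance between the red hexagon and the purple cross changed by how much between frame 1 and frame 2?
+0.9

Distance in frame 1: 2.8. Distance in frame 2: 3.7.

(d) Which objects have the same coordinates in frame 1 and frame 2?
the purple cross, the orange cross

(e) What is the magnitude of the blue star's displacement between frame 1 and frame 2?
3.8

The blue star moved from (7.8, 8.7) to (8.0, 4.9), a distance of √(0.2² + 3.8²) ≈ 3.8.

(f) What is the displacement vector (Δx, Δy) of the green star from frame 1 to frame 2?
(1.7, 3.0)

The green star was at (3.6, 4.1) in frame 1 and (5.3, 7.1) in frame 2.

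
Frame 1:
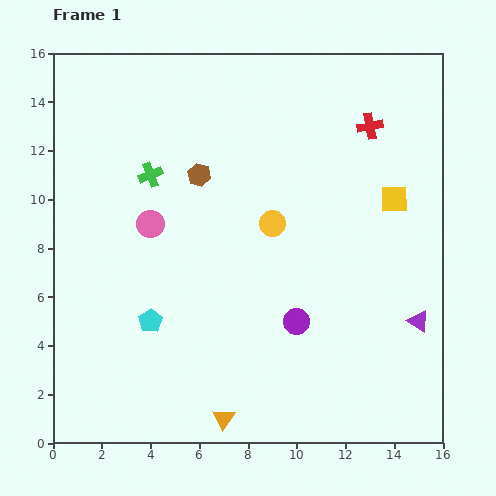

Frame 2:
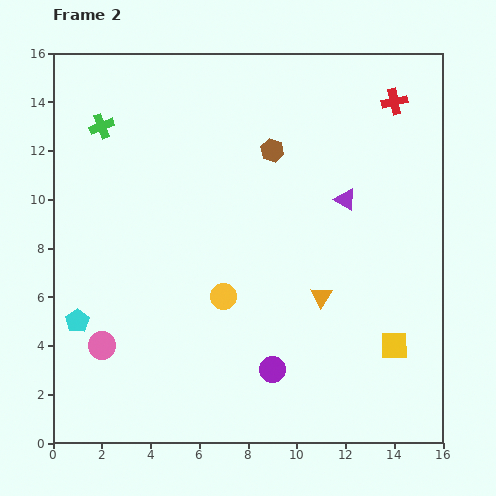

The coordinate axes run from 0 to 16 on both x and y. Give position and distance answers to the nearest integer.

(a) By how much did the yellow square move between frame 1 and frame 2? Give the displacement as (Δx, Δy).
(0, -6)

The yellow square was at (14, 10) in frame 1 and (14, 4) in frame 2.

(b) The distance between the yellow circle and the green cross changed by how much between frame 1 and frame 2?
+4

Distance in frame 1: 5. Distance in frame 2: 9.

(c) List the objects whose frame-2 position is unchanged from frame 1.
none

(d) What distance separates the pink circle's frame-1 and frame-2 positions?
5

The pink circle moved from (4, 9) to (2, 4), a distance of √(2² + 5²) ≈ 5.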